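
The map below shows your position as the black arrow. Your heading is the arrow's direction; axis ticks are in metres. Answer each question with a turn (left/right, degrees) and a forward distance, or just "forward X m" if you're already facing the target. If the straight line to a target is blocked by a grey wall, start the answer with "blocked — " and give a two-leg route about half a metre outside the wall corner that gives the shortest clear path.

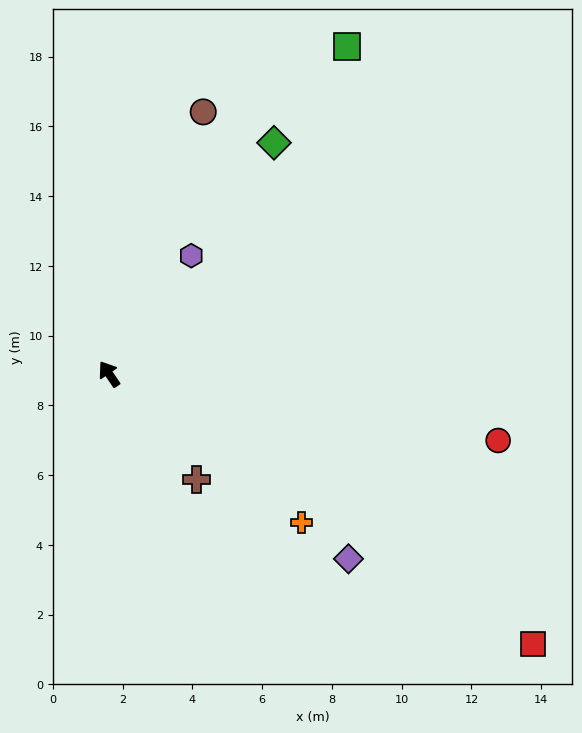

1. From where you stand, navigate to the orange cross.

turn right 162°, forward 7.0 m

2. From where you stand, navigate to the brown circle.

turn right 54°, forward 8.0 m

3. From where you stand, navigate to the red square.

turn right 157°, forward 14.4 m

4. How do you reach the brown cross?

turn right 174°, forward 3.9 m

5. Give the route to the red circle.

turn right 134°, forward 11.3 m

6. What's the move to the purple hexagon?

turn right 69°, forward 4.1 m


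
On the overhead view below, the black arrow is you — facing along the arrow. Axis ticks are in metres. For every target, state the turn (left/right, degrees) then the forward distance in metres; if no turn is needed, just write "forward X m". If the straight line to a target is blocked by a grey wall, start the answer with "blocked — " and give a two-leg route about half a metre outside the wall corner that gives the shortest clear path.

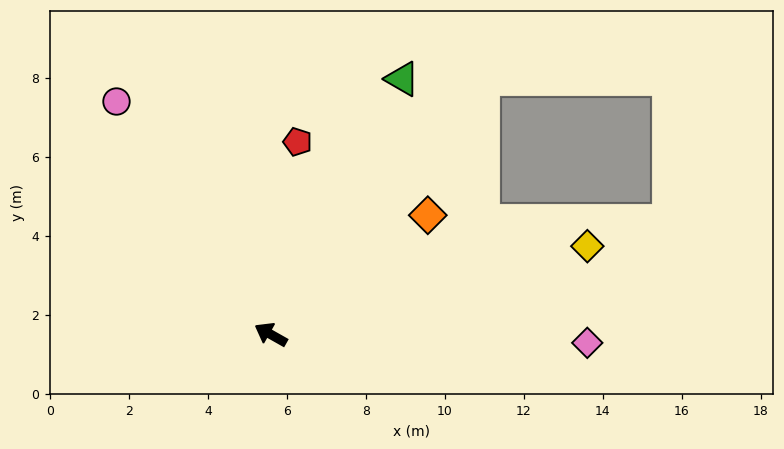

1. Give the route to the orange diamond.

turn right 113°, forward 5.0 m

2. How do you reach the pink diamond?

turn right 152°, forward 8.0 m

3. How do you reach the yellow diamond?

turn right 135°, forward 8.3 m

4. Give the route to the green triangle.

turn right 88°, forward 7.3 m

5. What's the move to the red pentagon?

turn right 68°, forward 4.9 m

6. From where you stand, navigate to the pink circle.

turn right 27°, forward 7.1 m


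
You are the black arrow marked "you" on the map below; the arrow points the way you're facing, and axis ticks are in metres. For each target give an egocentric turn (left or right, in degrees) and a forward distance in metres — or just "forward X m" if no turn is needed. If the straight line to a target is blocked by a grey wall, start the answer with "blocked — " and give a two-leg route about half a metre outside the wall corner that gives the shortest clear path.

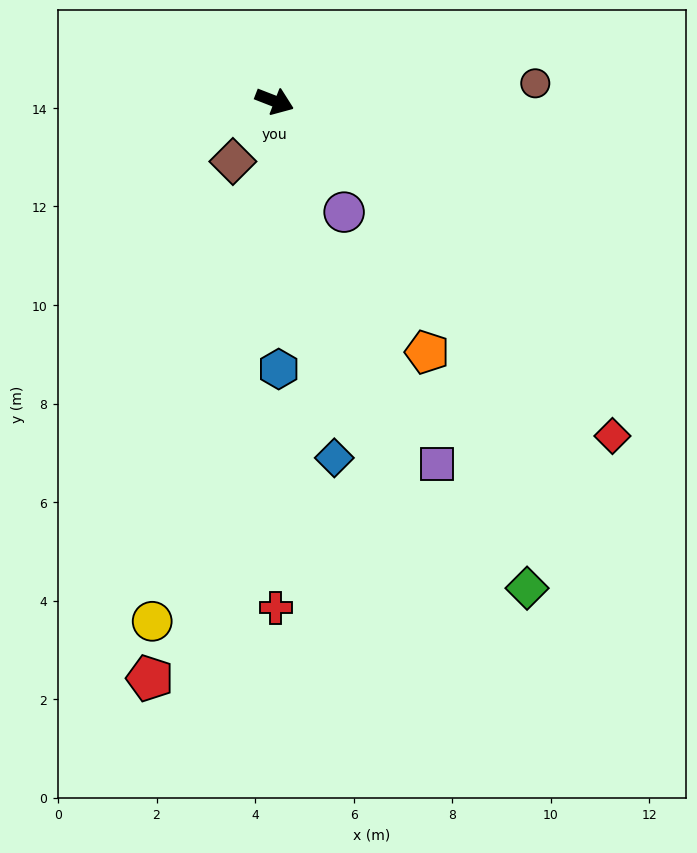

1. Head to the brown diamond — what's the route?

turn right 103°, forward 1.5 m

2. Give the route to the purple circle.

turn right 37°, forward 2.7 m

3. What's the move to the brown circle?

turn left 25°, forward 5.3 m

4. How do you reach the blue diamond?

turn right 59°, forward 7.3 m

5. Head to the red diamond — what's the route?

turn right 23°, forward 9.7 m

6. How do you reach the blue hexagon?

turn right 68°, forward 5.4 m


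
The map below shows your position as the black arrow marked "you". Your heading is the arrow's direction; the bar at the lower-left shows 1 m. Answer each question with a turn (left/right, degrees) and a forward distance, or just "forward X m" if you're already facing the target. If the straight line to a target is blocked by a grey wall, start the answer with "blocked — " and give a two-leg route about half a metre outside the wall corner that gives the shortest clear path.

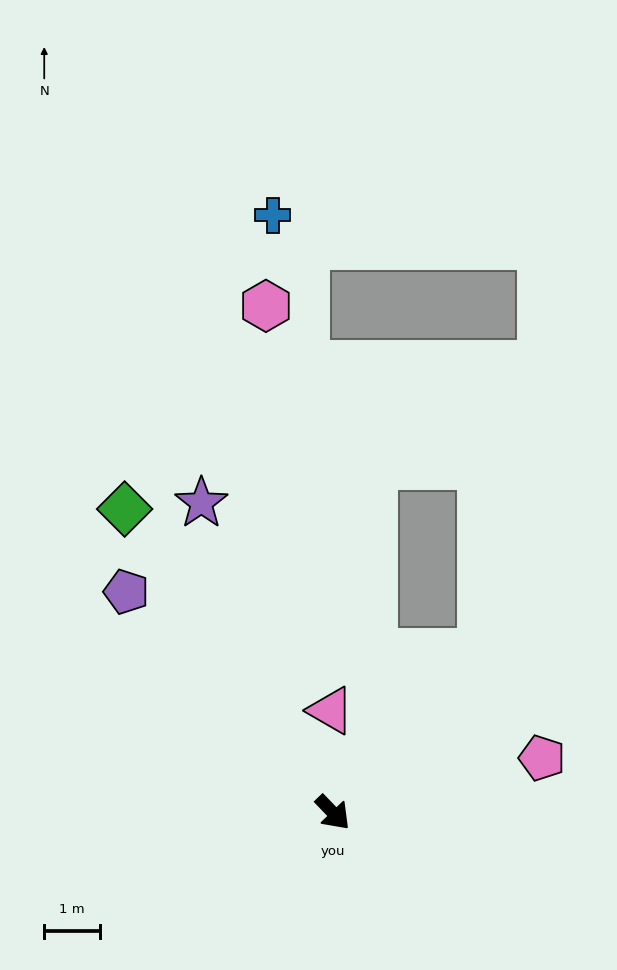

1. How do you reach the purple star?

turn left 159°, forward 6.0 m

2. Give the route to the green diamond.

turn left 171°, forward 6.6 m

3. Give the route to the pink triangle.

turn left 137°, forward 1.8 m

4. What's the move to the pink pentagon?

turn left 61°, forward 3.9 m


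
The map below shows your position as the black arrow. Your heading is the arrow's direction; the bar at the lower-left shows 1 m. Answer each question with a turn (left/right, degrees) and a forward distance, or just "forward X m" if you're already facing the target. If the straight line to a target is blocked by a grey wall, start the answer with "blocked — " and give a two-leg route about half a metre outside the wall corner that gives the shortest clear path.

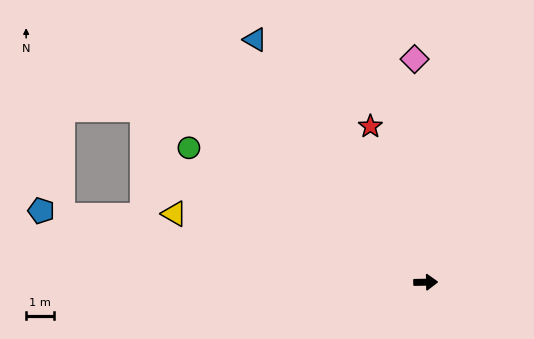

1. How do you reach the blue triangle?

turn left 124°, forward 10.5 m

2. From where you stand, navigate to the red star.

turn left 108°, forward 5.8 m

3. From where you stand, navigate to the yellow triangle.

turn left 164°, forward 9.2 m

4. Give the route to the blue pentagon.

turn left 168°, forward 13.8 m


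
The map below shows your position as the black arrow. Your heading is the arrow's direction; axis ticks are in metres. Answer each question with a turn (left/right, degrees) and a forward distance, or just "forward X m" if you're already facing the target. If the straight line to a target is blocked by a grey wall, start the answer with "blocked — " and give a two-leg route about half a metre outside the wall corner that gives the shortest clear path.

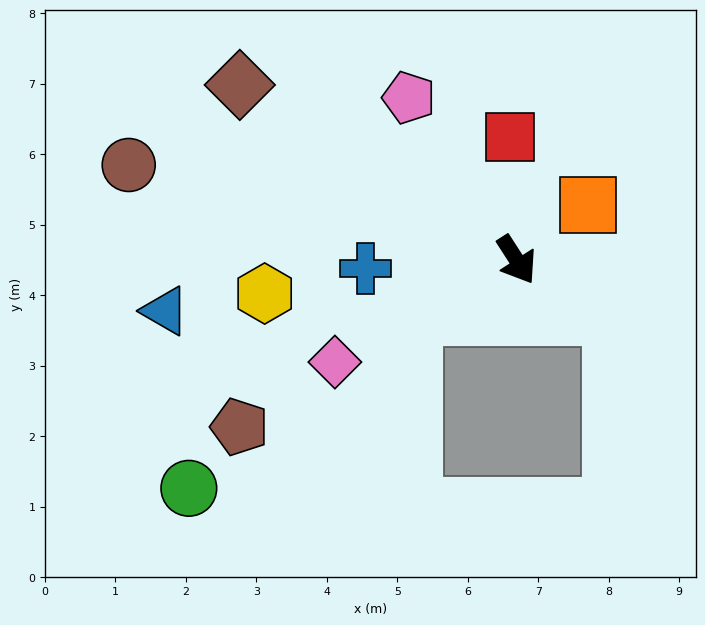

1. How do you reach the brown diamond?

turn right 155°, forward 4.6 m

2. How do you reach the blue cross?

turn right 120°, forward 2.1 m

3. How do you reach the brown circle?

turn right 137°, forward 5.7 m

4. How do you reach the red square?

turn left 150°, forward 1.7 m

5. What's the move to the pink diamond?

turn right 93°, forward 3.0 m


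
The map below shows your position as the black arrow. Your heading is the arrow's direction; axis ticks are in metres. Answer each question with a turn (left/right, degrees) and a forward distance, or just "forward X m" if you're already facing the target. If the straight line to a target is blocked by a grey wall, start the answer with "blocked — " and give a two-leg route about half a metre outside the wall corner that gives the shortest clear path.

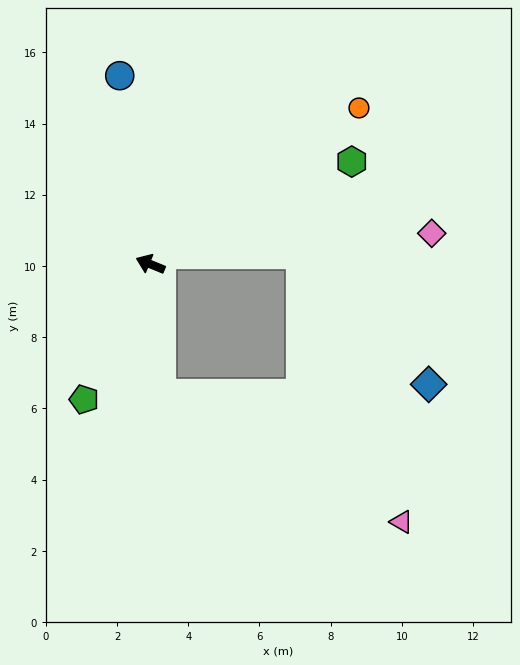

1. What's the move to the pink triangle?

blocked — turn left 117°, forward 3.7 m, then turn left 57°, forward 7.6 m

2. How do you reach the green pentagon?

turn left 86°, forward 4.2 m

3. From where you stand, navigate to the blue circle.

turn right 58°, forward 5.4 m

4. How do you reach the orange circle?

turn right 121°, forward 7.3 m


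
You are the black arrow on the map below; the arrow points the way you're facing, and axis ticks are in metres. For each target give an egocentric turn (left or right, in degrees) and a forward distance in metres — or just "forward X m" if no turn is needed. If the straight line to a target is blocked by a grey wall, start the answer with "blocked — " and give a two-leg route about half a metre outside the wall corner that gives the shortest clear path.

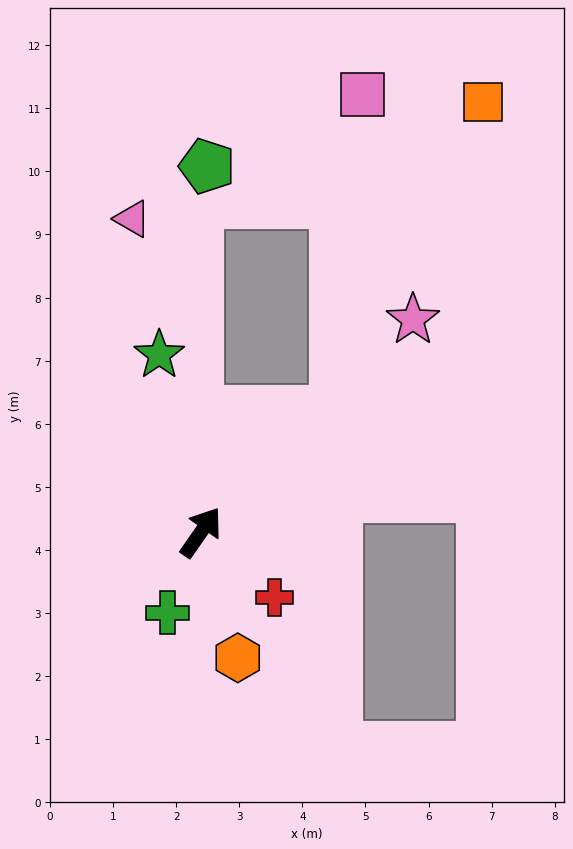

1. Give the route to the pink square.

blocked — turn right 14°, forward 2.9 m, then turn left 44°, forward 5.1 m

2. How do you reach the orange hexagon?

turn right 129°, forward 2.1 m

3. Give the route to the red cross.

turn right 97°, forward 1.6 m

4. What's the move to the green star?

turn left 48°, forward 2.9 m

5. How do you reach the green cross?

turn right 168°, forward 1.4 m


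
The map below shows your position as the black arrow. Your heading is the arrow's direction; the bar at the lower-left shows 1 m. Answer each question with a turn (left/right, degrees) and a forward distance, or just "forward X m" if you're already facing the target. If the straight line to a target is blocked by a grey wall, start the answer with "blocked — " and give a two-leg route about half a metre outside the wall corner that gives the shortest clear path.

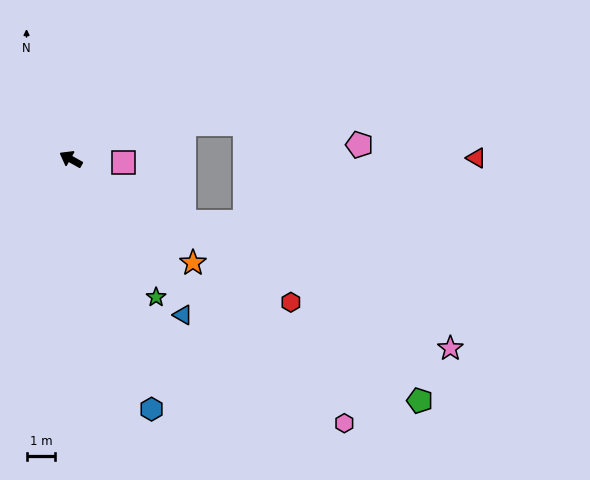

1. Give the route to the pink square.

turn right 154°, forward 1.8 m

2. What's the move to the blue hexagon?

turn left 137°, forward 9.2 m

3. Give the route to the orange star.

turn left 169°, forward 5.6 m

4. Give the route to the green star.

turn left 151°, forward 5.7 m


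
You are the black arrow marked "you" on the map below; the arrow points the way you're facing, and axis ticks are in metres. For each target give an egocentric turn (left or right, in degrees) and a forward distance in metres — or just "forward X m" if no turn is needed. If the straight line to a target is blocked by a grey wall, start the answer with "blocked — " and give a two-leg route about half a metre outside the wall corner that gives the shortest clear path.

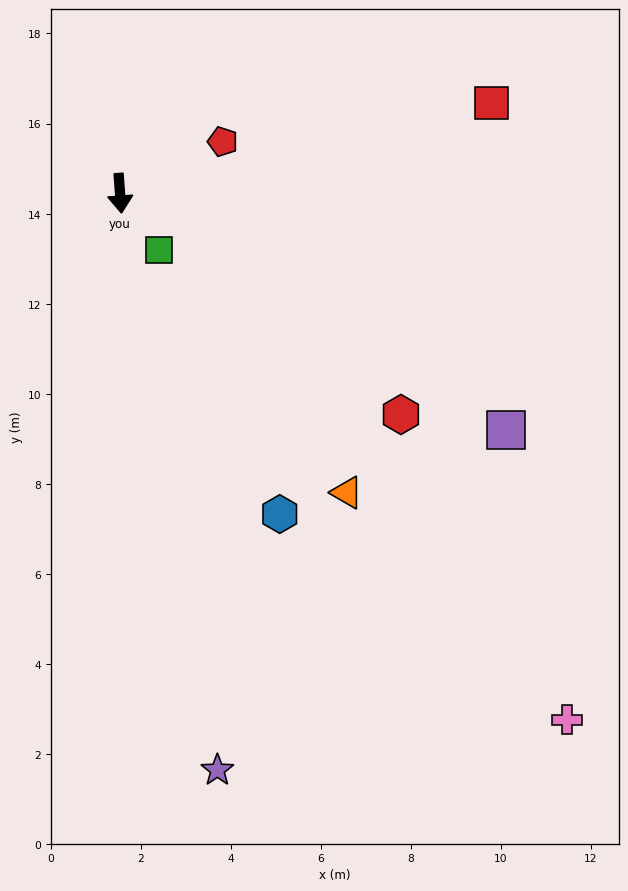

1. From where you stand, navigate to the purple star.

turn left 5°, forward 13.0 m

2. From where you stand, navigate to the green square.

turn left 30°, forward 1.5 m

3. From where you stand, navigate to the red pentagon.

turn left 112°, forward 2.6 m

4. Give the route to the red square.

turn left 99°, forward 8.5 m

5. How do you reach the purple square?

turn left 54°, forward 10.1 m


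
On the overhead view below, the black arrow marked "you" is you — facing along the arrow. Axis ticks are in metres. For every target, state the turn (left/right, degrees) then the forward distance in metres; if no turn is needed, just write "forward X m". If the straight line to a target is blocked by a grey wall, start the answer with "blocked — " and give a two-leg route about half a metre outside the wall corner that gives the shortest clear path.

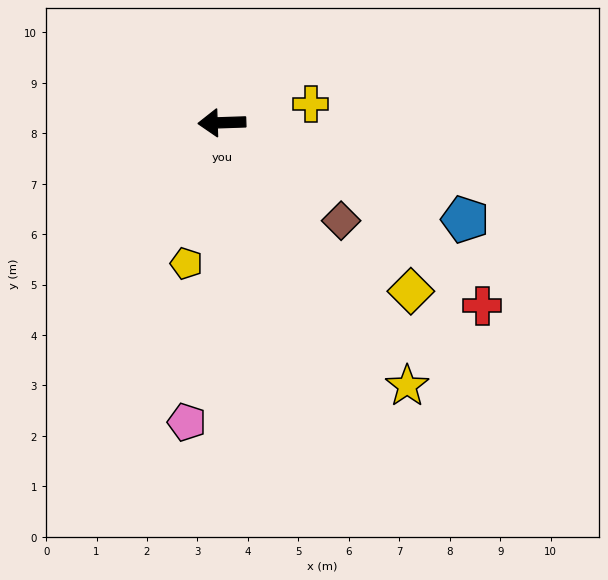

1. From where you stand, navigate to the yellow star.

turn left 123°, forward 6.4 m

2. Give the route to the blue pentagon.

turn left 156°, forward 5.2 m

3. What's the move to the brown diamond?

turn left 139°, forward 3.1 m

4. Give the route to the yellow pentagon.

turn left 74°, forward 2.9 m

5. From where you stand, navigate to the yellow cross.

turn right 170°, forward 1.8 m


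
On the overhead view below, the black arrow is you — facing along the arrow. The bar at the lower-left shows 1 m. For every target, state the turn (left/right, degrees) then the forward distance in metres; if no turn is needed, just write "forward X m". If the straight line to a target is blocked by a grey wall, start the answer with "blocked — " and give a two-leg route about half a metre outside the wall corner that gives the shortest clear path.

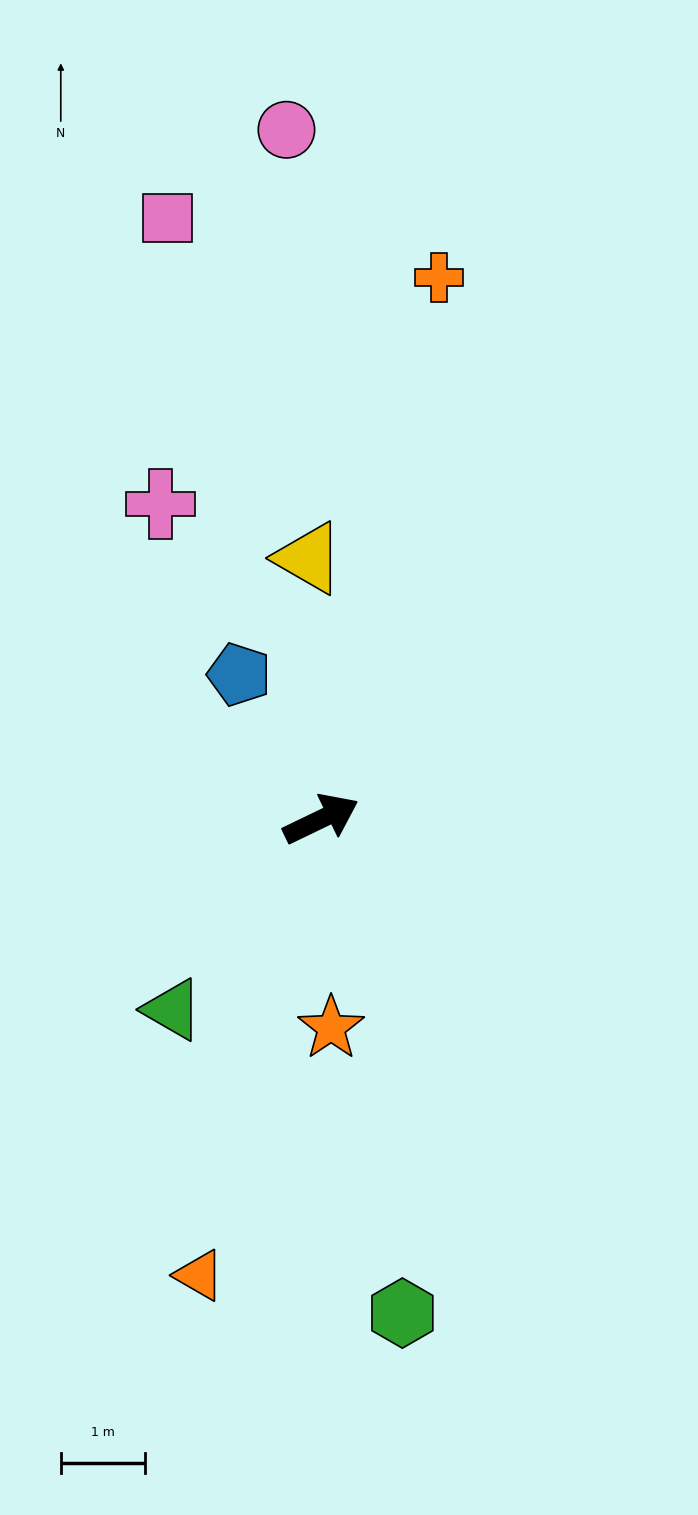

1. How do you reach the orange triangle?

turn right 131°, forward 5.6 m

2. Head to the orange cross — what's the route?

turn left 52°, forward 6.5 m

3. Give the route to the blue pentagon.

turn left 94°, forward 2.0 m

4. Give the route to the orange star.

turn right 113°, forward 2.5 m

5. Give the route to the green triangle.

turn right 154°, forward 2.9 m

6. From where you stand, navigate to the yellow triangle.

turn left 67°, forward 3.1 m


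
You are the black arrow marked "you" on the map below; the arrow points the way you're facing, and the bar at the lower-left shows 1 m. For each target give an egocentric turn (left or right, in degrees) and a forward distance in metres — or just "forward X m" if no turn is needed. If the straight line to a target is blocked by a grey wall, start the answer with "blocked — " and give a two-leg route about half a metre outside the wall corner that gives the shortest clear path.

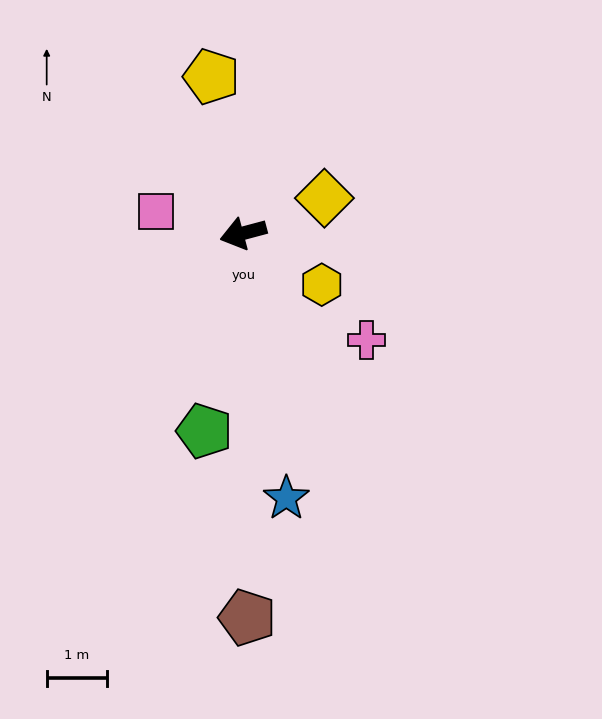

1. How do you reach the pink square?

turn right 29°, forward 1.5 m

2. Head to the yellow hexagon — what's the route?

turn left 132°, forward 1.6 m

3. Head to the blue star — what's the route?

turn left 84°, forward 4.4 m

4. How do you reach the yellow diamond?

turn right 172°, forward 1.5 m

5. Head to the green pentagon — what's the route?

turn left 64°, forward 3.3 m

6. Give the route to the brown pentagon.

turn left 76°, forward 6.3 m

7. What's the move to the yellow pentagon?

turn right 93°, forward 2.6 m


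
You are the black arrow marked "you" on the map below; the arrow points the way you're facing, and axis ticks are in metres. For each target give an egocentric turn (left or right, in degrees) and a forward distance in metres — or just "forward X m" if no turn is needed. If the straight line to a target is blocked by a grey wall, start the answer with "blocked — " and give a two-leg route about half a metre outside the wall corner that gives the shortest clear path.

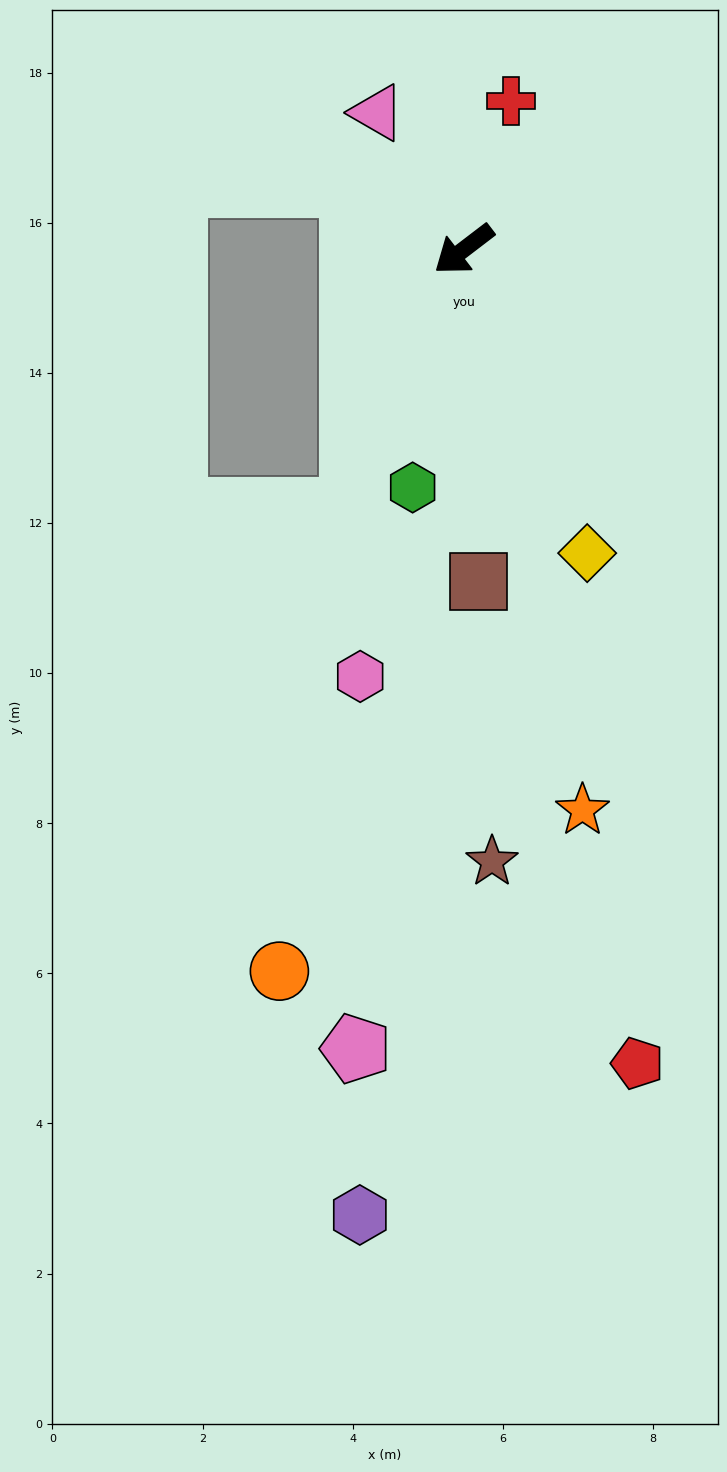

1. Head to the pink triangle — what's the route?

turn right 95°, forward 2.2 m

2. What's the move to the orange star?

turn left 65°, forward 7.6 m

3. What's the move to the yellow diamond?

turn left 75°, forward 4.4 m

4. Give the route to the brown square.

turn left 55°, forward 4.4 m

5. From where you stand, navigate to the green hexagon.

turn left 40°, forward 3.2 m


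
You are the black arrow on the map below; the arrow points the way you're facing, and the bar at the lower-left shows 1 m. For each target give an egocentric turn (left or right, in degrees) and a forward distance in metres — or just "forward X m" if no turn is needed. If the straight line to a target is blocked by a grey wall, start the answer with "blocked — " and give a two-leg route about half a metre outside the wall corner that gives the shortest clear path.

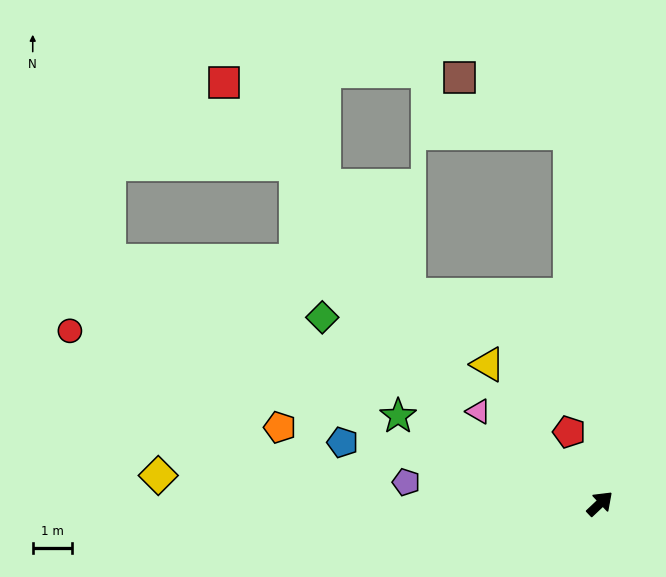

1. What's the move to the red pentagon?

turn left 70°, forward 2.0 m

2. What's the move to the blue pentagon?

turn left 123°, forward 6.8 m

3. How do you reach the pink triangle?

turn left 100°, forward 3.9 m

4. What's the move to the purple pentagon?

turn left 130°, forward 5.0 m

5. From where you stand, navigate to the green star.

turn left 113°, forward 5.7 m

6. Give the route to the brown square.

blocked — turn left 51°, forward 9.6 m, then turn left 59°, forward 3.2 m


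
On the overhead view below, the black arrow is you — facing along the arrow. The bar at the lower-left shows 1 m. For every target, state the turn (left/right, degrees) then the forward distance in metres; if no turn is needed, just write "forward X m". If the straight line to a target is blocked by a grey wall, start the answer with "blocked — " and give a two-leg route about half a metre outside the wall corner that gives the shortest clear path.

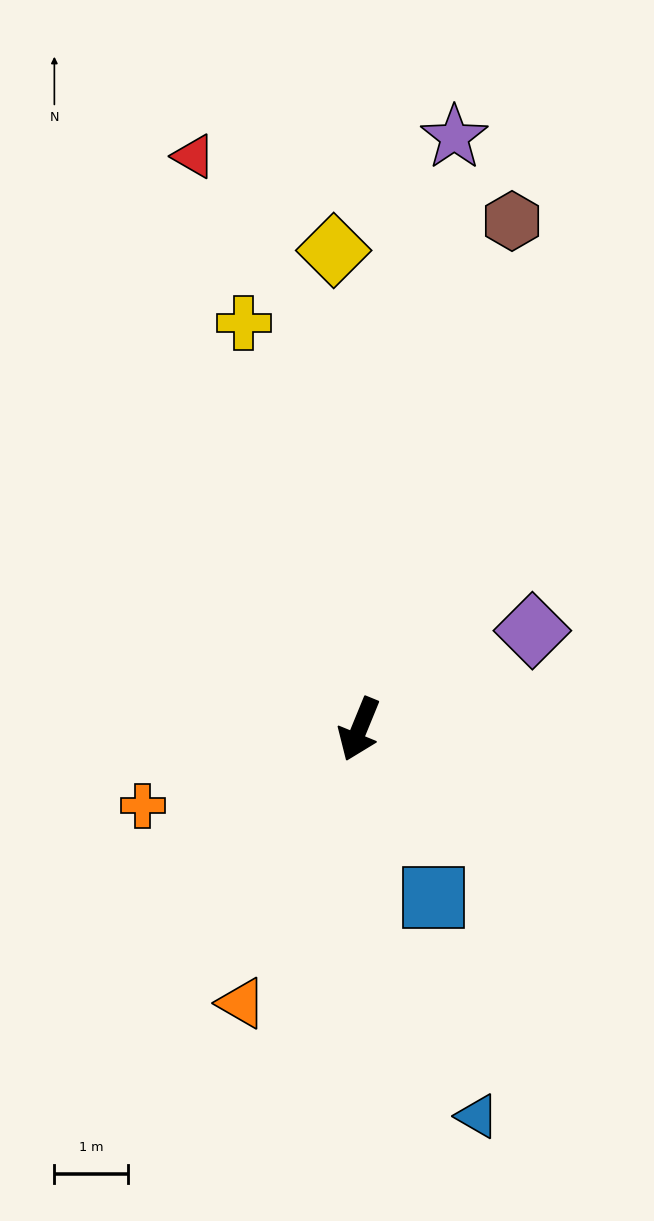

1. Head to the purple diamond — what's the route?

turn left 142°, forward 2.7 m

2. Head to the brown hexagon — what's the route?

turn right 174°, forward 7.2 m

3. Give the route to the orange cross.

turn right 48°, forward 3.1 m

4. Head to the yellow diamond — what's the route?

turn right 155°, forward 6.5 m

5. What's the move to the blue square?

turn left 46°, forward 2.5 m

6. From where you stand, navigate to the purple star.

turn right 167°, forward 8.1 m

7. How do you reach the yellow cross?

turn right 142°, forward 5.7 m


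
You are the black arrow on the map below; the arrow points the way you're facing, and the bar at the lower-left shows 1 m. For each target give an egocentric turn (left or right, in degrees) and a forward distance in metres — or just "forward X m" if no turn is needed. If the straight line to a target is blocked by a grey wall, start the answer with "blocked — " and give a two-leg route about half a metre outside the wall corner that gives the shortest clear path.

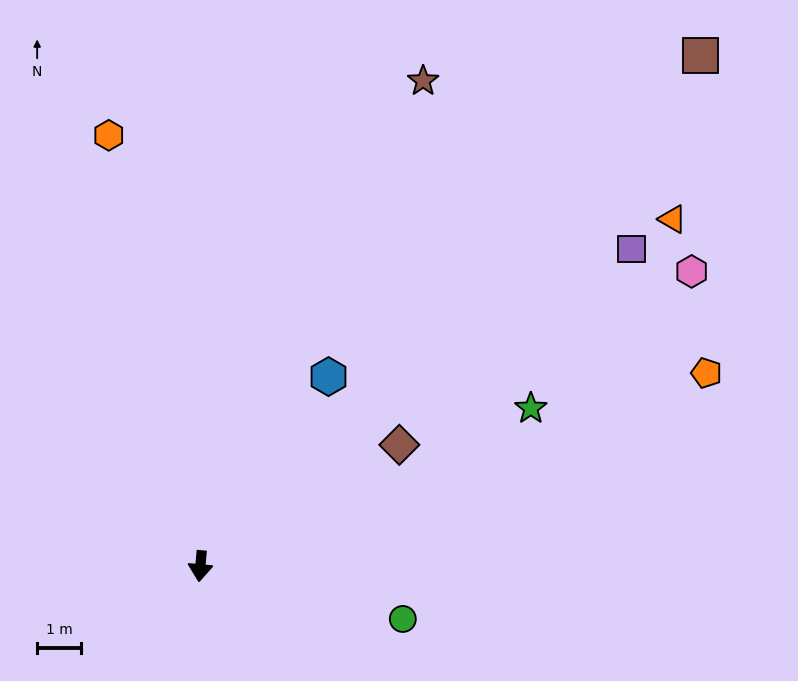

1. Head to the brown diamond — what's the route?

turn left 127°, forward 5.4 m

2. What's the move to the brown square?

turn left 141°, forward 16.4 m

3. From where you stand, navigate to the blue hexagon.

turn left 151°, forward 5.3 m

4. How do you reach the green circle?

turn left 81°, forward 4.8 m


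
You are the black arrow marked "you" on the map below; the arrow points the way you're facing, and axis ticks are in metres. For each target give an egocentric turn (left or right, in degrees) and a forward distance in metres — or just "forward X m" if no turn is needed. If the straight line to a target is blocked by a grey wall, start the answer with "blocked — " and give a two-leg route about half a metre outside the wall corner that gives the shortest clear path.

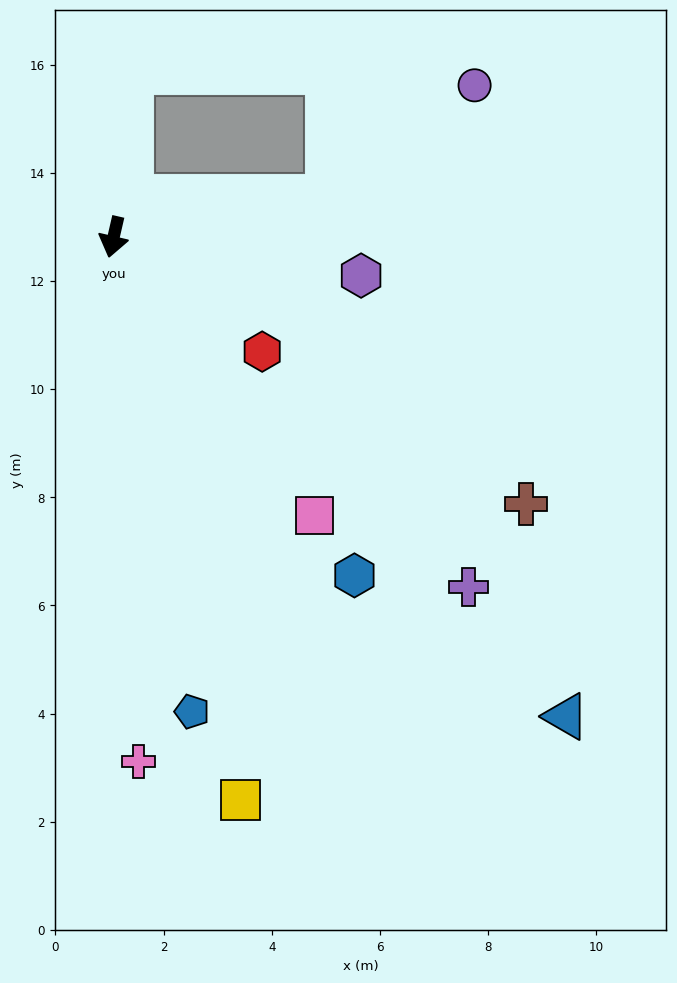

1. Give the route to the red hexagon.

turn left 65°, forward 3.5 m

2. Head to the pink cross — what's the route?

turn left 16°, forward 9.7 m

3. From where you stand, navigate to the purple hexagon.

turn left 94°, forward 4.6 m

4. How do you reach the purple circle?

blocked — turn left 113°, forward 4.0 m, then turn left 27°, forward 3.4 m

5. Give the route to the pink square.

turn left 49°, forward 6.4 m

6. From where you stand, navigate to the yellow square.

turn left 26°, forward 10.7 m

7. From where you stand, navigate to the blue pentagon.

turn left 22°, forward 8.9 m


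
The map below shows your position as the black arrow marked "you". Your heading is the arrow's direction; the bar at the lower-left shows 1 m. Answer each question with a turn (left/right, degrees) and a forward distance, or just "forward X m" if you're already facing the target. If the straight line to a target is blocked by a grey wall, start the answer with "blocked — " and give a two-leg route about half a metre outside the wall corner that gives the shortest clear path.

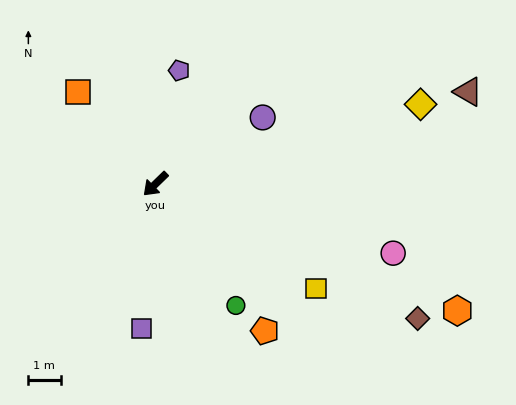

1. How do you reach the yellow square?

turn left 103°, forward 6.0 m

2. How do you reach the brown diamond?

turn left 109°, forward 9.2 m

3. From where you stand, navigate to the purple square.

turn left 40°, forward 4.5 m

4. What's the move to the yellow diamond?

turn left 153°, forward 8.6 m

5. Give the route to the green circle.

turn left 79°, forward 4.5 m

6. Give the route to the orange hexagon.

turn left 113°, forward 10.2 m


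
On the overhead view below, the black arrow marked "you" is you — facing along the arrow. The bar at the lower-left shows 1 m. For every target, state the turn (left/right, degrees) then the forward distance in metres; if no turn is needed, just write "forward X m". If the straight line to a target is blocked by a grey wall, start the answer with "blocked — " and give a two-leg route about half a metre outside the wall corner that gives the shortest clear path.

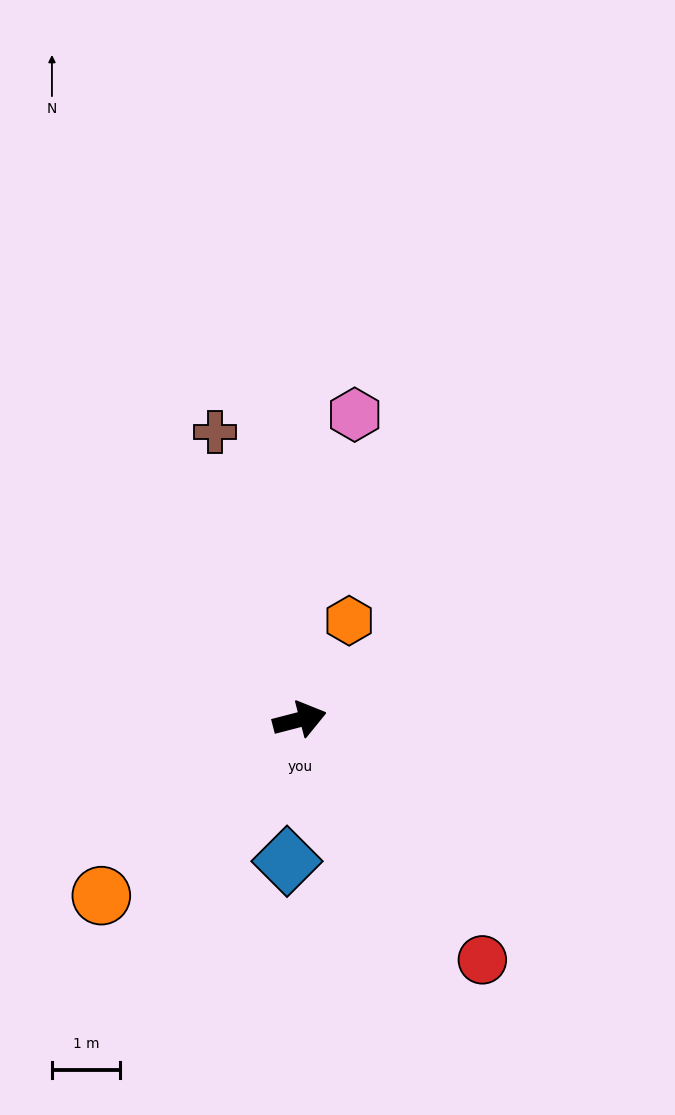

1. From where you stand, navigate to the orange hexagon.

turn left 49°, forward 1.6 m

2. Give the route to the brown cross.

turn left 92°, forward 4.4 m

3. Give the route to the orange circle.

turn right 153°, forward 3.9 m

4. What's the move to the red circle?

turn right 67°, forward 4.4 m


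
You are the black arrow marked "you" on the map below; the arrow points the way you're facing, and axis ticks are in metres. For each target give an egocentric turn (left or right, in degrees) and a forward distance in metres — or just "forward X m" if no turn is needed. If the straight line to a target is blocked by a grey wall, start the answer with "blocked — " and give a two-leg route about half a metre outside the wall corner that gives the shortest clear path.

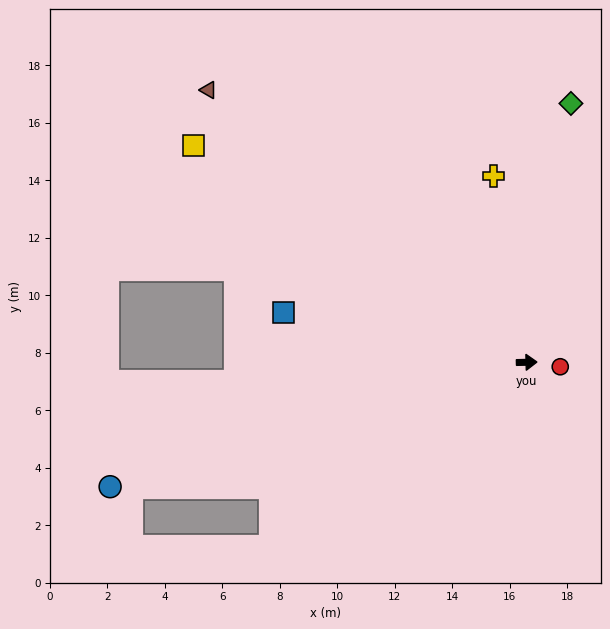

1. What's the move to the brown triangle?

turn left 138°, forward 14.6 m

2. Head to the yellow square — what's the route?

turn left 146°, forward 13.8 m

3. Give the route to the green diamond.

turn left 79°, forward 9.1 m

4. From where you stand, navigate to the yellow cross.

turn left 99°, forward 6.6 m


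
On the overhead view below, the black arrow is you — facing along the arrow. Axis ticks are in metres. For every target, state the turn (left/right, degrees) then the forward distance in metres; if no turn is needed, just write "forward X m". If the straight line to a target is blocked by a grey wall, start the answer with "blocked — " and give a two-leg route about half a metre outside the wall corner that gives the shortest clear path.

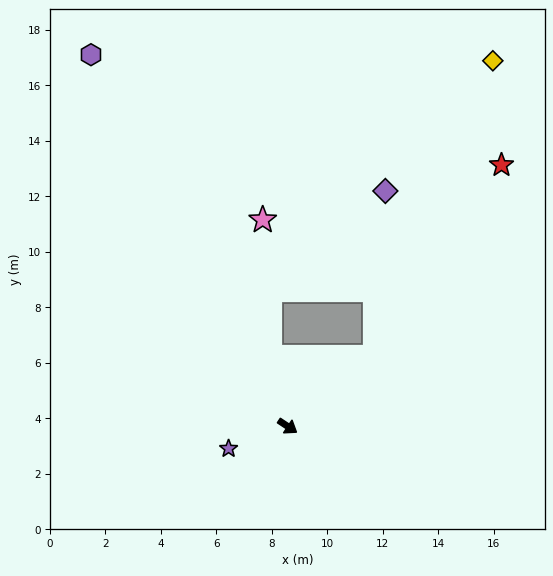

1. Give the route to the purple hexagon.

turn left 151°, forward 15.2 m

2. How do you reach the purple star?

turn right 126°, forward 2.3 m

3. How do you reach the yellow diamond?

blocked — turn left 72°, forward 4.0 m, then turn left 30°, forward 11.5 m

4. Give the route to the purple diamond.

blocked — turn left 72°, forward 4.0 m, then turn left 48°, forward 6.0 m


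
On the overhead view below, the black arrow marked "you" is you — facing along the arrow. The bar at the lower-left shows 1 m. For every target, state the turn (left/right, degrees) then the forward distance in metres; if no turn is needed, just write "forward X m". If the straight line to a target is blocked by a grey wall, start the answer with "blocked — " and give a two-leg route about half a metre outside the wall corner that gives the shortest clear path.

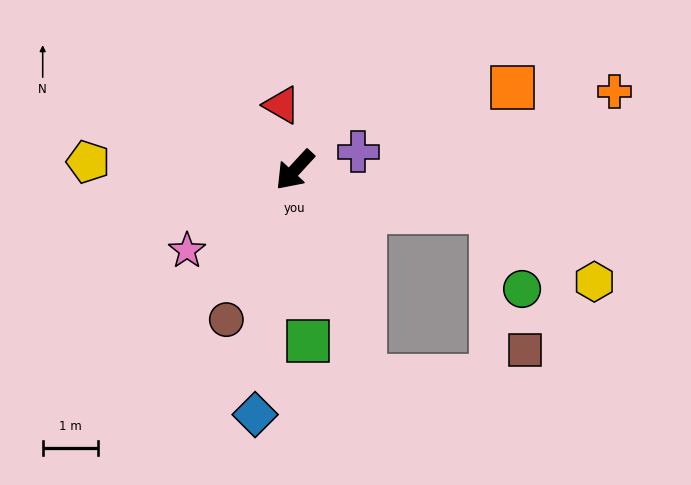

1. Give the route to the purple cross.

turn left 149°, forward 1.2 m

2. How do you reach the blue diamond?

turn left 33°, forward 4.5 m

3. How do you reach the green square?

turn left 47°, forward 3.1 m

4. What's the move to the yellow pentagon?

turn right 50°, forward 3.7 m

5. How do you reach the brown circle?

turn left 18°, forward 3.0 m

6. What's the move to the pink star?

turn right 11°, forward 2.4 m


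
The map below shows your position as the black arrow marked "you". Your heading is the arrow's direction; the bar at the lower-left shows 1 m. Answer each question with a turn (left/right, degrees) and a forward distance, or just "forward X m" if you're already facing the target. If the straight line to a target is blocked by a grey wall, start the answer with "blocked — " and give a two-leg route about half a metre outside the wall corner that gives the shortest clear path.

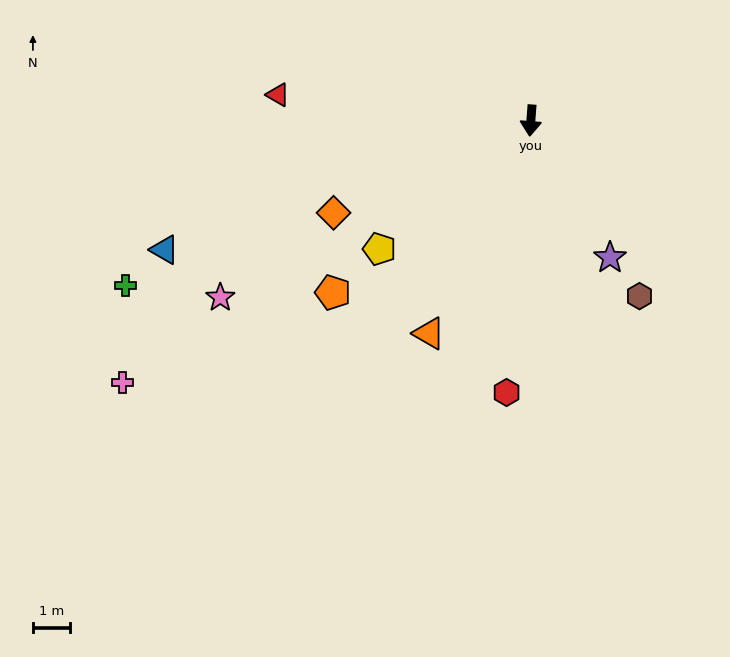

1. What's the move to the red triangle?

turn right 92°, forward 6.8 m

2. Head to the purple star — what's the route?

turn left 34°, forward 4.2 m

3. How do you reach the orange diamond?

turn right 61°, forward 5.8 m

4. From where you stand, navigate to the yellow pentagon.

turn right 45°, forward 5.3 m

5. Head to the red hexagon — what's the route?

forward 7.3 m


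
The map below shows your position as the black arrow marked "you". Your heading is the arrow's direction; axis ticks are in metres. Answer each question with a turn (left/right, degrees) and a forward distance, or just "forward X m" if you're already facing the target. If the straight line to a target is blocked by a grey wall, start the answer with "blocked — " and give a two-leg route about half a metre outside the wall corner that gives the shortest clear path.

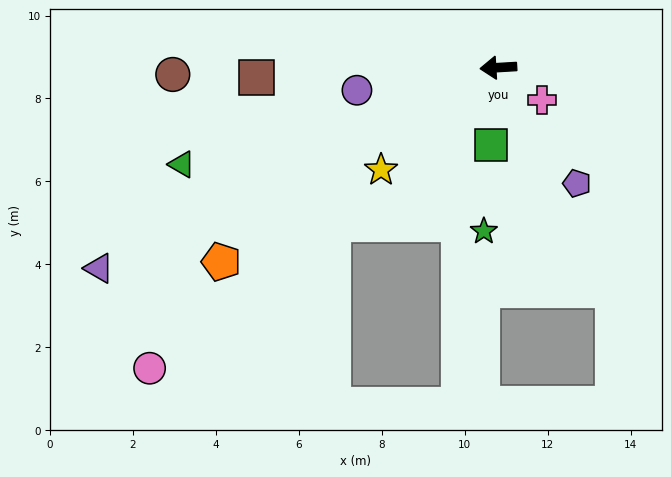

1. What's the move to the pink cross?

turn left 140°, forward 1.3 m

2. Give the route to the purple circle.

turn left 6°, forward 3.5 m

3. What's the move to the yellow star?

turn left 38°, forward 3.8 m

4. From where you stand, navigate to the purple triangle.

turn left 23°, forward 10.8 m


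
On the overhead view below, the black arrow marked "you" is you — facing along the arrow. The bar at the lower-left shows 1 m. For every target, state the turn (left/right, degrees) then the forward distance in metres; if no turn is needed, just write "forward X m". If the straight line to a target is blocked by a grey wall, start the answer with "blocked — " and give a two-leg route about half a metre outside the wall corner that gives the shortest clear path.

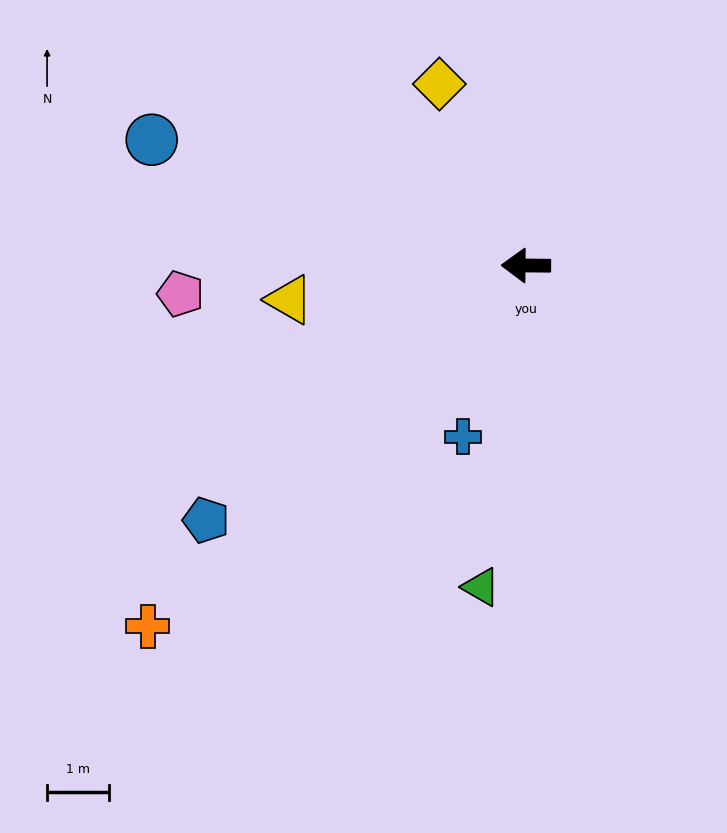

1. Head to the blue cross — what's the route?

turn left 70°, forward 3.0 m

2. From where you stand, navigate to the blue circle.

turn right 18°, forward 6.4 m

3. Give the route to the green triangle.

turn left 83°, forward 5.3 m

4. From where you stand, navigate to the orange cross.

turn left 44°, forward 8.5 m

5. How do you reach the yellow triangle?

turn left 9°, forward 3.9 m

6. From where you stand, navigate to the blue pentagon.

turn left 39°, forward 6.6 m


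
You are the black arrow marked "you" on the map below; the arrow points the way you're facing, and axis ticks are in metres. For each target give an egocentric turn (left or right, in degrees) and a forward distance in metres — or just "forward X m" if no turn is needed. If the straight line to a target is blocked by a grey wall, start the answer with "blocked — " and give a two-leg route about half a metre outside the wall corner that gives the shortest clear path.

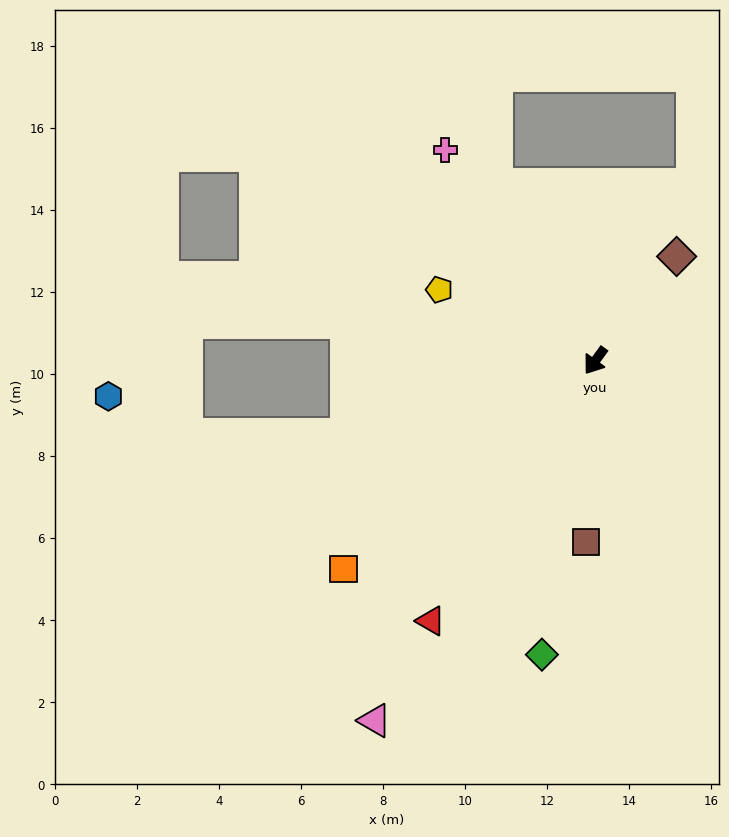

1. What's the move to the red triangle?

turn left 4°, forward 7.5 m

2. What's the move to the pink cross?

turn right 109°, forward 6.3 m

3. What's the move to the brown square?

turn left 33°, forward 4.4 m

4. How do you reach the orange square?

turn right 15°, forward 8.0 m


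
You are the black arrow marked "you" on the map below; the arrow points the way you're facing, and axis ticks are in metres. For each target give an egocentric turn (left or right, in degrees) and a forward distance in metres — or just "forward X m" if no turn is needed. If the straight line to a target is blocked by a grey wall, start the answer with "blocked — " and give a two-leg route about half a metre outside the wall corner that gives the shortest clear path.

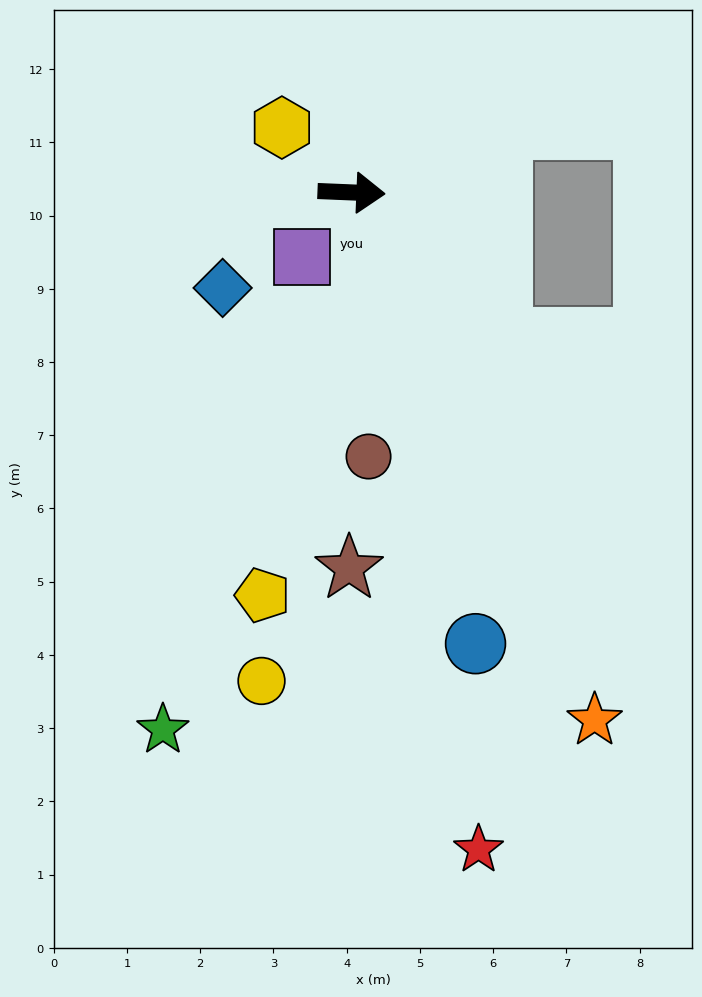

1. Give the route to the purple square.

turn right 125°, forward 1.1 m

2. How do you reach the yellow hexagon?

turn left 139°, forward 1.3 m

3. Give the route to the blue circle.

turn right 72°, forward 6.4 m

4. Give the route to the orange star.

turn right 63°, forward 7.9 m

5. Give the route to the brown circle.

turn right 84°, forward 3.6 m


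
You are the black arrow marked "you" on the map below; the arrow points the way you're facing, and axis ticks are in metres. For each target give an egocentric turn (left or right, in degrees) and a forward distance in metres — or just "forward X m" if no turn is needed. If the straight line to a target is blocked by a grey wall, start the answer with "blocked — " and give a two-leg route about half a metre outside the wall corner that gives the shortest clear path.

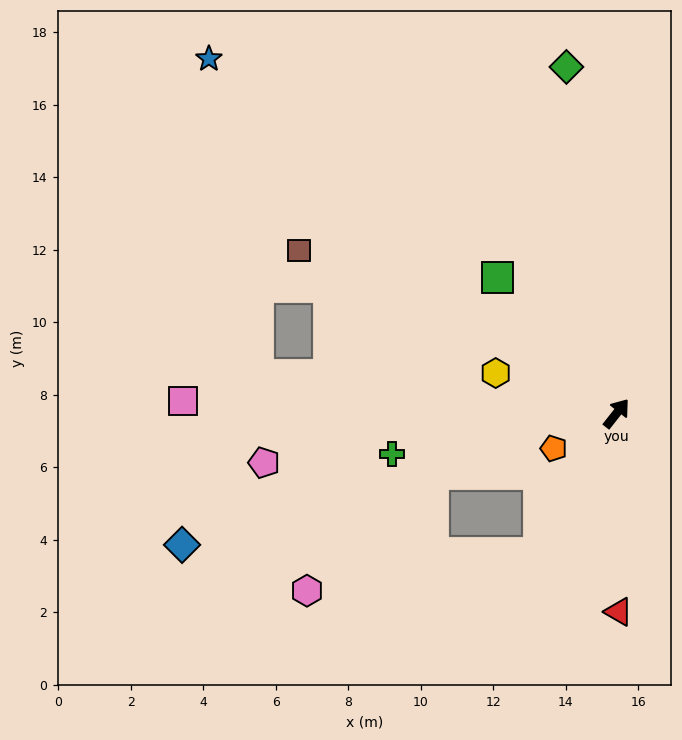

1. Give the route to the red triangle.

turn right 141°, forward 5.5 m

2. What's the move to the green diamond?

turn left 47°, forward 9.7 m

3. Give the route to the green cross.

turn left 139°, forward 6.3 m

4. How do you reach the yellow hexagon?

turn left 110°, forward 3.5 m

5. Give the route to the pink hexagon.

blocked — turn right 171°, forward 4.4 m, then turn right 51°, forward 6.5 m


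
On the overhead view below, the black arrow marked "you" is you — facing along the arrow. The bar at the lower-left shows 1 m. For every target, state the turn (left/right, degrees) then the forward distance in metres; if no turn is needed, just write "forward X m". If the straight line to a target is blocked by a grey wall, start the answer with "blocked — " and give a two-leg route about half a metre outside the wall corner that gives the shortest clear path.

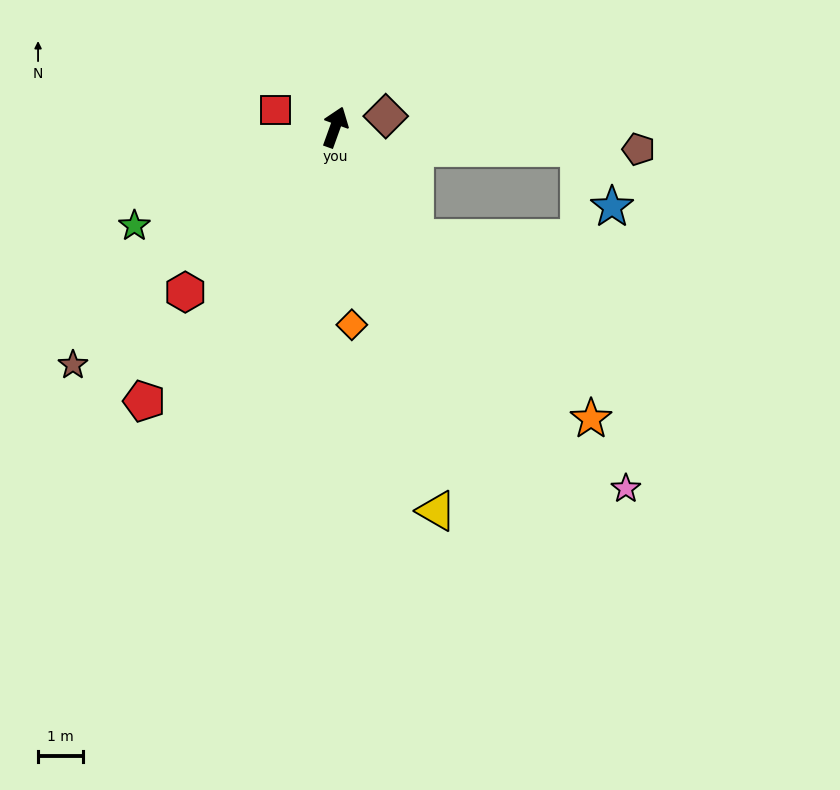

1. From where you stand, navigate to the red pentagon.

turn left 165°, forward 7.4 m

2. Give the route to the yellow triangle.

turn right 145°, forward 8.8 m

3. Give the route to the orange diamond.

turn right 155°, forward 4.4 m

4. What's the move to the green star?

turn left 136°, forward 5.0 m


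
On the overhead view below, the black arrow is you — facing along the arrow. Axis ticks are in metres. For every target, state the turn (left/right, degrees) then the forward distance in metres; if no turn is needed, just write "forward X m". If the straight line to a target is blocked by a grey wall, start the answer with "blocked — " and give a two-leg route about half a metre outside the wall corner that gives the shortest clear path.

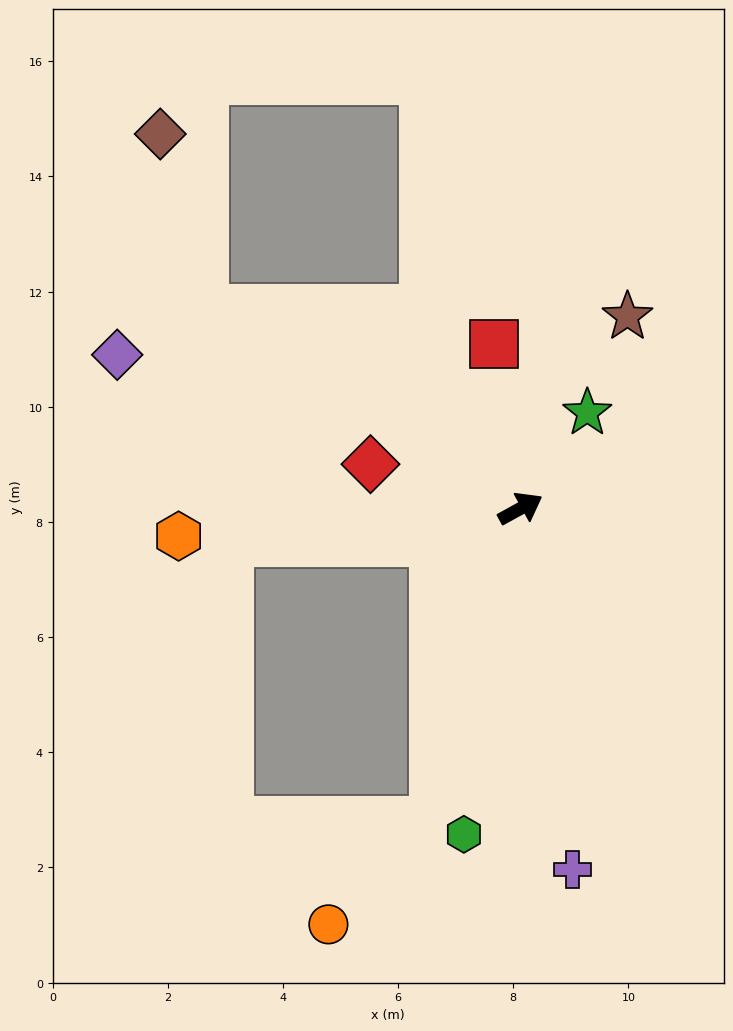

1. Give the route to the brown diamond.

blocked — turn left 119°, forward 6.5 m, then turn right 44°, forward 3.1 m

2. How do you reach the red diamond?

turn left 135°, forward 2.7 m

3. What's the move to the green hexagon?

turn right 129°, forward 5.7 m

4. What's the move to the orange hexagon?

turn left 156°, forward 6.0 m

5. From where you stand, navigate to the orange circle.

blocked — turn right 134°, forward 5.6 m, then turn right 31°, forward 2.6 m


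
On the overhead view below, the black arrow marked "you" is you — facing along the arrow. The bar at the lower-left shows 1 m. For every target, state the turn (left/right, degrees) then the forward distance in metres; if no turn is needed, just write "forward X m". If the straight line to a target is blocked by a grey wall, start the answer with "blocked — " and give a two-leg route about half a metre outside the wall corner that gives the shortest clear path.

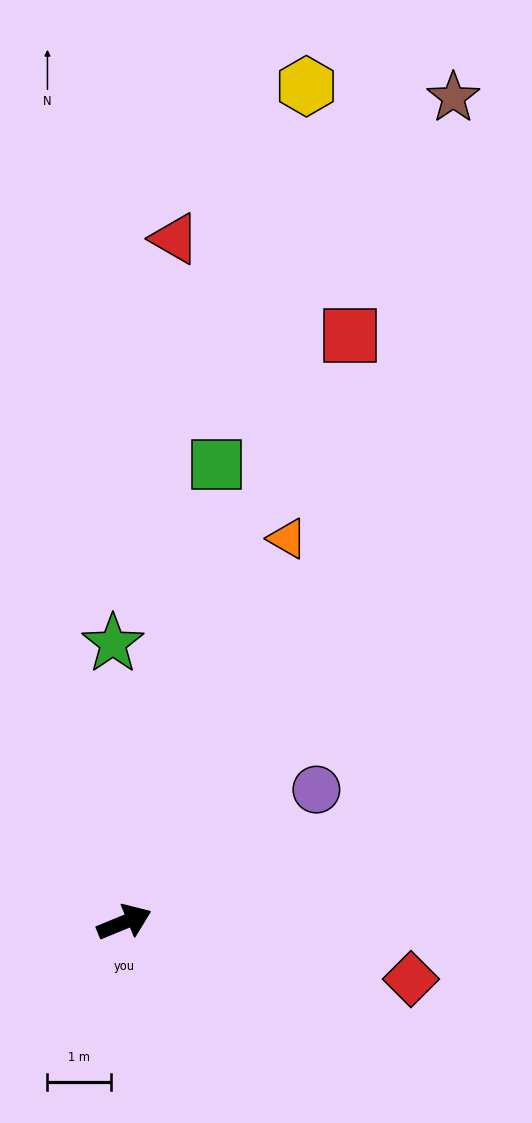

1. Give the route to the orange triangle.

turn left 45°, forward 6.5 m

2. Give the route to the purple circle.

turn left 12°, forward 3.7 m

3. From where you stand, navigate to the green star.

turn left 70°, forward 4.4 m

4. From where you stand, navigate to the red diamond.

turn right 34°, forward 4.6 m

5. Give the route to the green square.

turn left 56°, forward 7.3 m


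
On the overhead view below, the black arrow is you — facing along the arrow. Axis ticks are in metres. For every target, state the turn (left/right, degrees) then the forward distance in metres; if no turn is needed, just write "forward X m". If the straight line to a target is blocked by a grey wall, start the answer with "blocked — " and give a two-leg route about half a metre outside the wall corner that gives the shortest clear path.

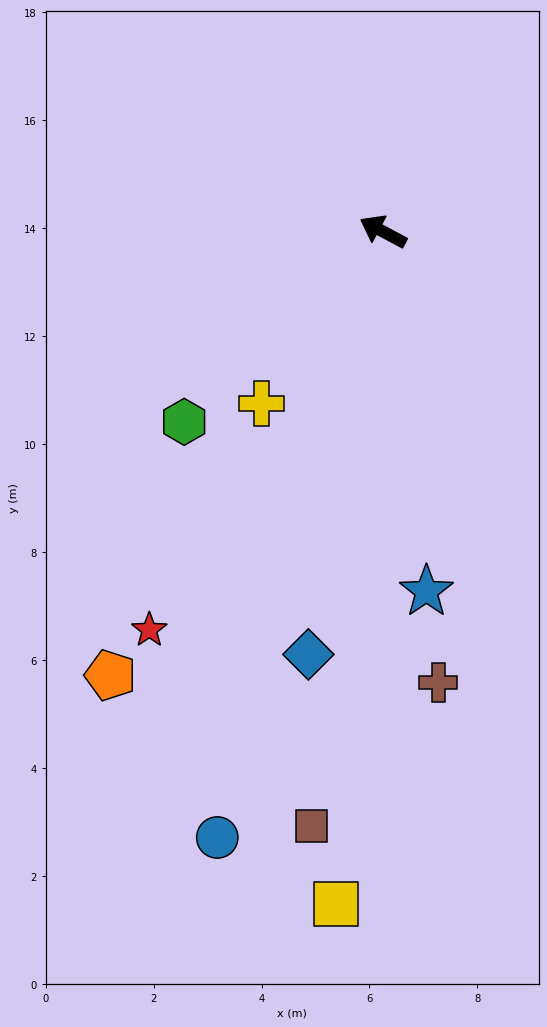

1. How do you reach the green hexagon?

turn left 72°, forward 5.1 m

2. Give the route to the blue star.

turn left 125°, forward 6.7 m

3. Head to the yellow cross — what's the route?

turn left 83°, forward 3.9 m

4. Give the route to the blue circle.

turn left 103°, forward 11.6 m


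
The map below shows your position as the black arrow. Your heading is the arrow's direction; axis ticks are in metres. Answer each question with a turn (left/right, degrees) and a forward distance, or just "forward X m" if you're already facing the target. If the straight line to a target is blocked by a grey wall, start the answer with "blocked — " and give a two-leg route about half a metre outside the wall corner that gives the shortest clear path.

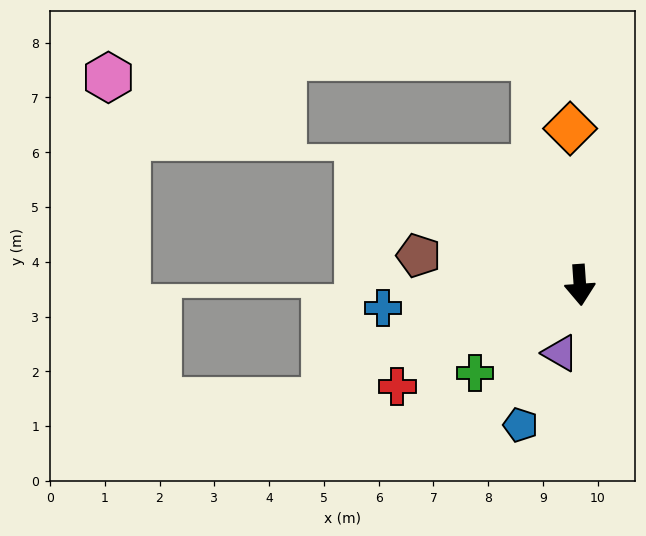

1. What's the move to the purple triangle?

turn right 20°, forward 1.3 m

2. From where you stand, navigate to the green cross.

turn right 54°, forward 2.5 m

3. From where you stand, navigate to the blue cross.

turn right 87°, forward 3.6 m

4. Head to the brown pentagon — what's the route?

turn right 104°, forward 3.0 m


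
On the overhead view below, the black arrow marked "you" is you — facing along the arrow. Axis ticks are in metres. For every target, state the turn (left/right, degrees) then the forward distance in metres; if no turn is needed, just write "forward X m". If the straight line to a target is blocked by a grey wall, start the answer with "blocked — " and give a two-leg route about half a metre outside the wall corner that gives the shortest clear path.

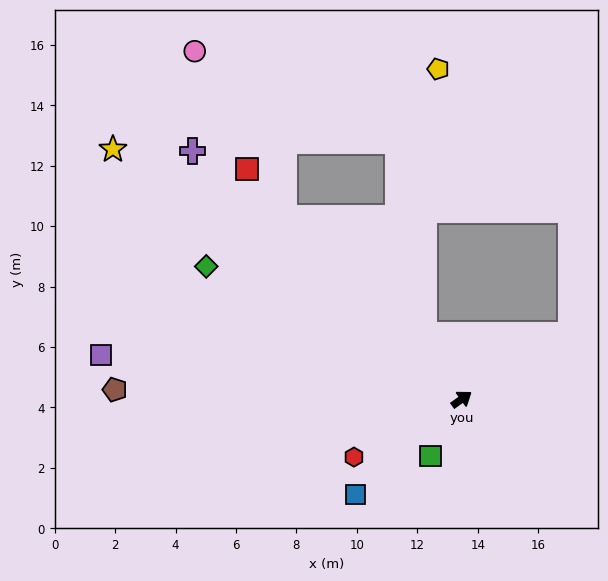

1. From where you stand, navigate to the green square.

turn right 154°, forward 2.1 m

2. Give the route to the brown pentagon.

turn left 143°, forward 11.5 m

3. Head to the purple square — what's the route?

turn left 137°, forward 12.0 m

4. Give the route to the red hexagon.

turn left 173°, forward 4.0 m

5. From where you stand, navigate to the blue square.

turn right 174°, forward 4.7 m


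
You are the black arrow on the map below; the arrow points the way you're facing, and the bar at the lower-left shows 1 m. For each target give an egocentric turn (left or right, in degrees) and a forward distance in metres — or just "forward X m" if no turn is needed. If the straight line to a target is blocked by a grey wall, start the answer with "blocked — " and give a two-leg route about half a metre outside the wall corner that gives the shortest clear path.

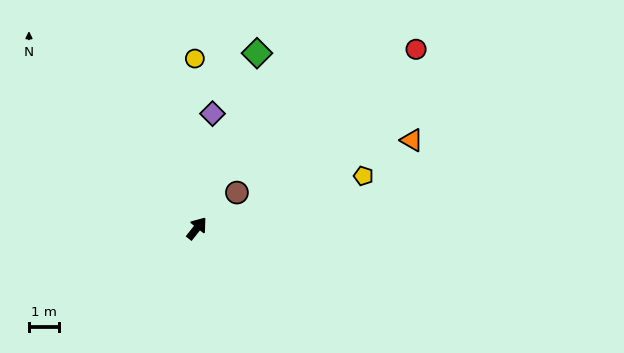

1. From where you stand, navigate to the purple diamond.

turn left 31°, forward 3.8 m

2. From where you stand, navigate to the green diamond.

turn left 19°, forward 6.1 m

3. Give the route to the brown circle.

turn right 10°, forward 1.8 m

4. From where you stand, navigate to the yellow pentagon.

turn right 34°, forward 5.8 m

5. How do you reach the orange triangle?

turn right 29°, forward 7.7 m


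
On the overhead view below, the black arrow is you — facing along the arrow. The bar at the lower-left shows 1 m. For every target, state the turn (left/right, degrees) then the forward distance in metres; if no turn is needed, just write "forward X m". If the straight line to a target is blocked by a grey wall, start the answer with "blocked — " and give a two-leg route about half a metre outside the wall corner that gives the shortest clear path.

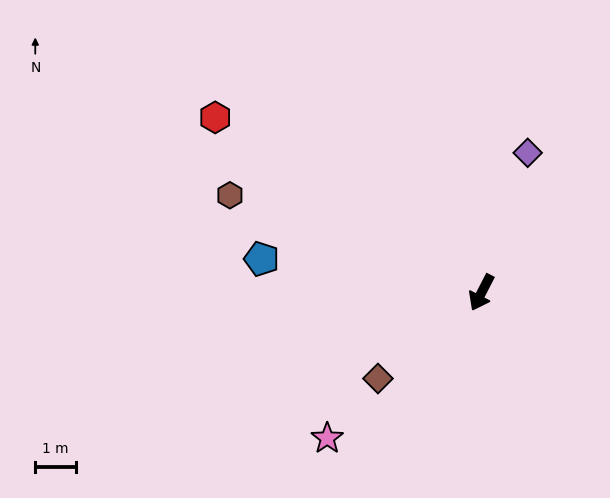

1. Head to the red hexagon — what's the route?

turn right 96°, forward 7.9 m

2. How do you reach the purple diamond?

turn right 171°, forward 3.6 m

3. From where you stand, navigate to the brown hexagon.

turn right 84°, forward 6.7 m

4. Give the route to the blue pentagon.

turn right 71°, forward 5.5 m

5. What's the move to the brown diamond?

turn right 23°, forward 3.3 m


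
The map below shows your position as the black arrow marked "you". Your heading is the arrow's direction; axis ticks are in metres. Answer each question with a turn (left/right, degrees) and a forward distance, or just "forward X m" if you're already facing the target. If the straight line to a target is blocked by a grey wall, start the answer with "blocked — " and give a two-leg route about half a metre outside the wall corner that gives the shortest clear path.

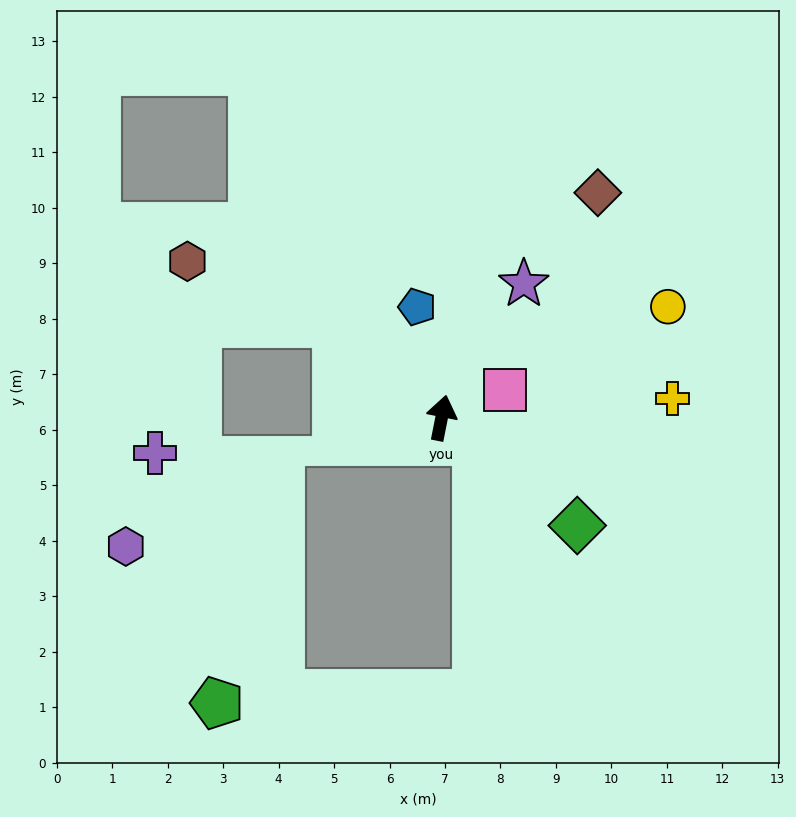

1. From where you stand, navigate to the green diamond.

turn right 117°, forward 3.1 m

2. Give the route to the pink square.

turn right 55°, forward 1.3 m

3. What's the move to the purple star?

turn right 20°, forward 2.8 m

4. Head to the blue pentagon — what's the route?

turn left 24°, forward 2.0 m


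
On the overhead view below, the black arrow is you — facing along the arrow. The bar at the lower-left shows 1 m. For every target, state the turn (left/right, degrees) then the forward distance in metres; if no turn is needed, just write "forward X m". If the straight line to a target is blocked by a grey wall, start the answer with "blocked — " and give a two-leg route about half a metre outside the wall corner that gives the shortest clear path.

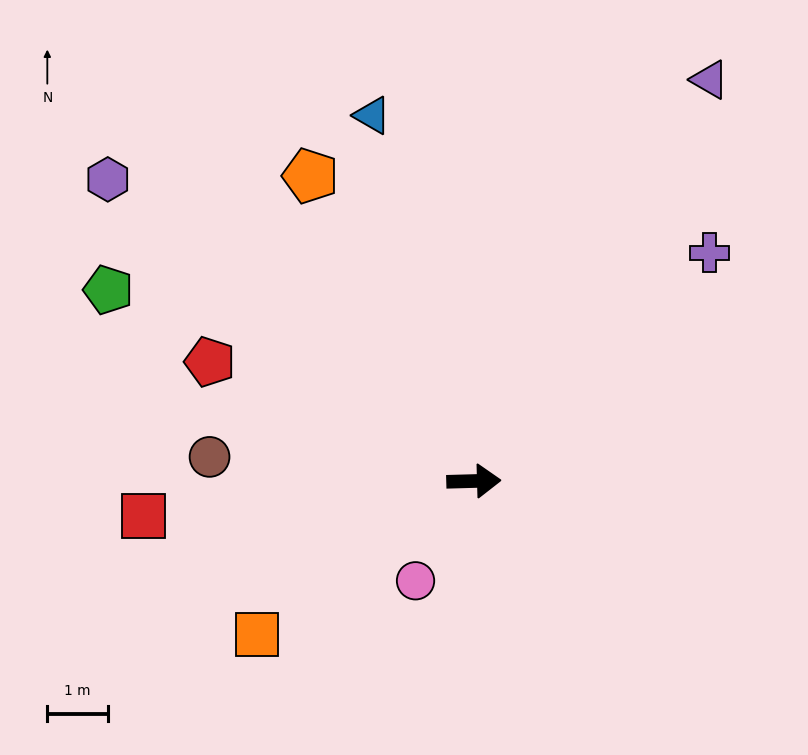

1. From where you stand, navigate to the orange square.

turn right 146°, forward 4.4 m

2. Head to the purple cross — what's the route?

turn left 42°, forward 5.4 m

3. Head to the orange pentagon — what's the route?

turn left 117°, forward 5.7 m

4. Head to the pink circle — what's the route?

turn right 122°, forward 1.9 m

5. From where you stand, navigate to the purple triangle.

turn left 58°, forward 7.7 m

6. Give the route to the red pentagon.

turn left 154°, forward 4.8 m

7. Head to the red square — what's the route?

turn right 176°, forward 5.5 m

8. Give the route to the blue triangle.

turn left 104°, forward 6.3 m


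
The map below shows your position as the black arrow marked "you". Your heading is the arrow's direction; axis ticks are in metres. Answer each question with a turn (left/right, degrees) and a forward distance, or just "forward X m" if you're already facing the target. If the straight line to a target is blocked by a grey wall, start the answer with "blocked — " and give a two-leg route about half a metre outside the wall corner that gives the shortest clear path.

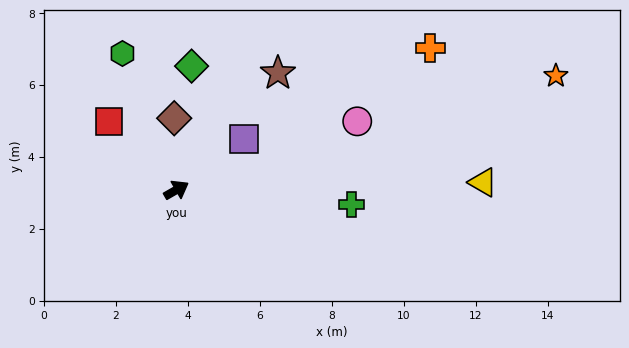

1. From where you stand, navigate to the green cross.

turn right 35°, forward 4.9 m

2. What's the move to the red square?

turn left 105°, forward 2.7 m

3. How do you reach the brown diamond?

turn left 62°, forward 2.0 m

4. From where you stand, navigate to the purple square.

turn left 7°, forward 2.4 m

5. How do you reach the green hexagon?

turn left 82°, forward 4.1 m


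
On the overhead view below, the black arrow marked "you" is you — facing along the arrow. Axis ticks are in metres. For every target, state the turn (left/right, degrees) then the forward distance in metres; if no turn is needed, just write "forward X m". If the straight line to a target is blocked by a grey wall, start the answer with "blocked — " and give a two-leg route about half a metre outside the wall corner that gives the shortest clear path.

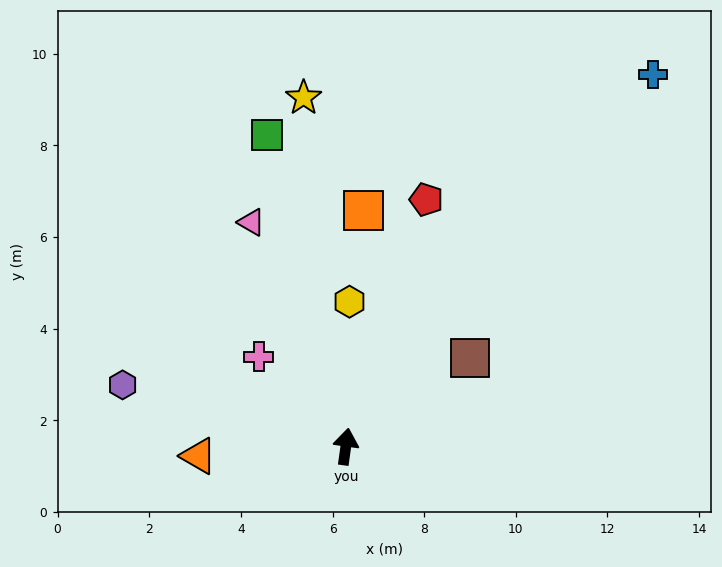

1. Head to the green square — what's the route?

turn left 22°, forward 7.0 m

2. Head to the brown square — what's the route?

turn right 47°, forward 3.3 m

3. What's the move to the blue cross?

turn right 32°, forward 10.5 m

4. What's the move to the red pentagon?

turn right 10°, forward 5.7 m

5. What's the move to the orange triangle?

turn left 102°, forward 3.2 m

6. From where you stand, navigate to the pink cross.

turn left 52°, forward 2.7 m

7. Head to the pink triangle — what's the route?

turn left 31°, forward 5.3 m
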